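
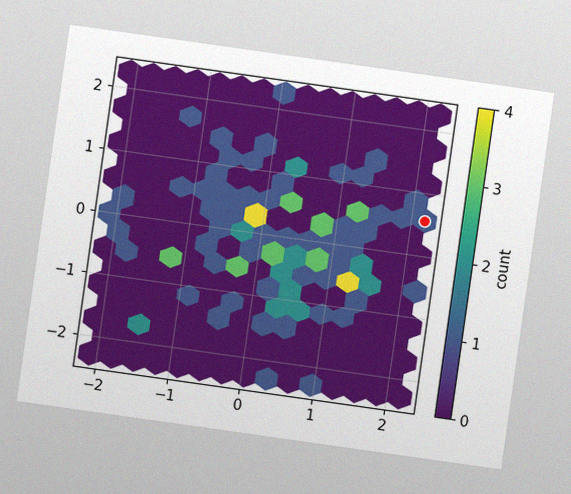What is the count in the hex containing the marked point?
1

The chart is tilted about 8° clockwise, with some photo noise. The marked hex reads 1 on the colorbar.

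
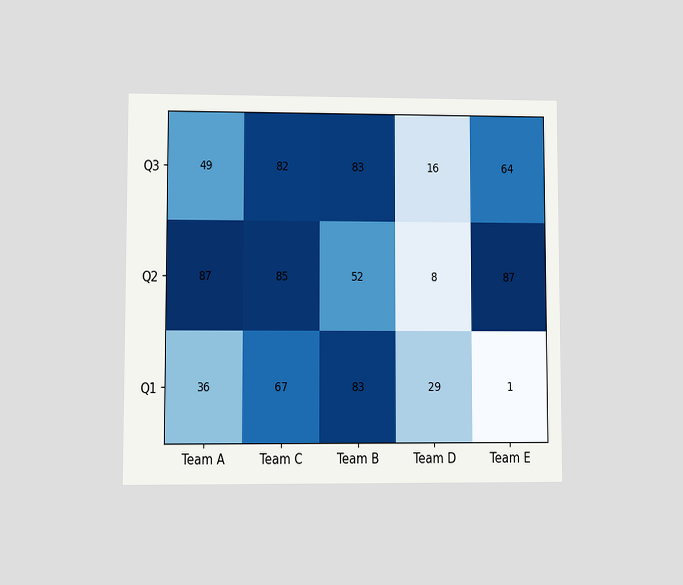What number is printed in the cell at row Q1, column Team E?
1

The chart is viewed at a slight angle. The (Q1, Team E) cell reads 1.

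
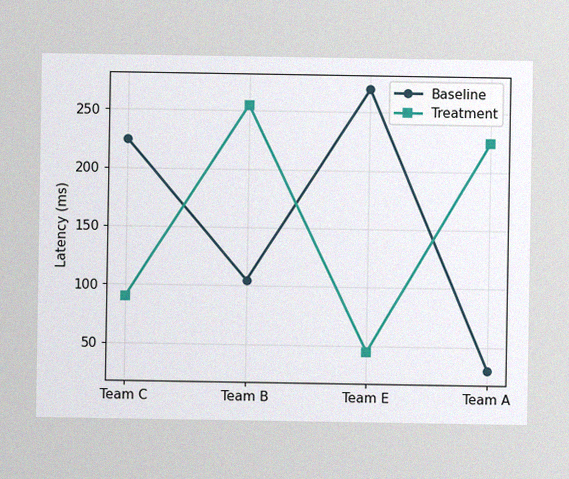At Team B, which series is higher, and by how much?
The image has some photo noise and uneven lighting. At Team B, Treatment sits above the other line by 150ms.

Treatment, by 150ms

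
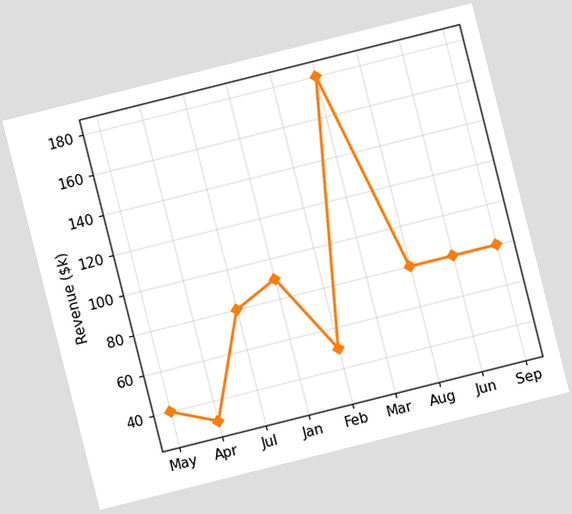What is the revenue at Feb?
The chart is tilted about 14° counter-clockwise. At Feb, the line is at $50k.

$50k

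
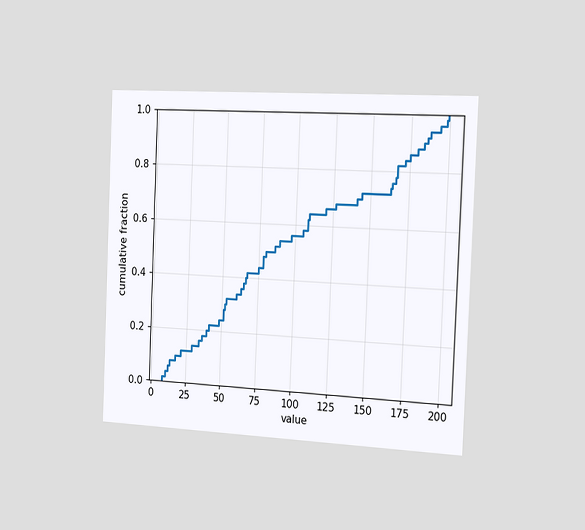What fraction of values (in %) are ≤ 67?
42%

The chart is tilted about 2° clockwise and viewed slightly from the right. At x=67 the ECDF step is at 42%.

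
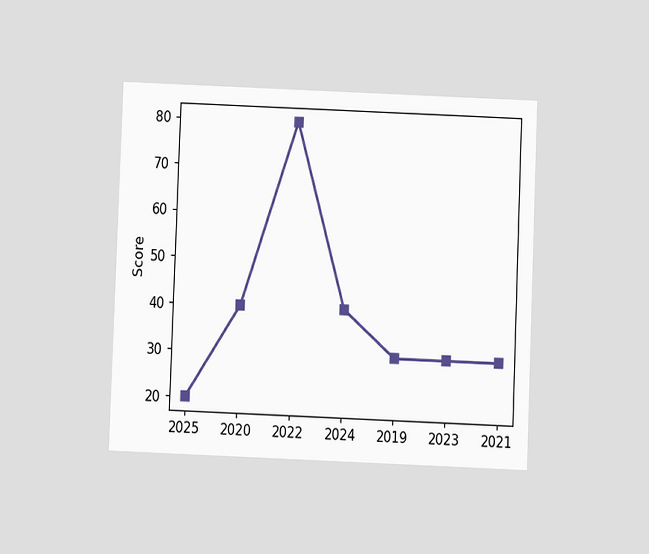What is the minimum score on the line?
20

The chart is tilted about 2° clockwise and viewed slightly from below. The lowest point is at 2025, and reading across to the y-axis gives 20.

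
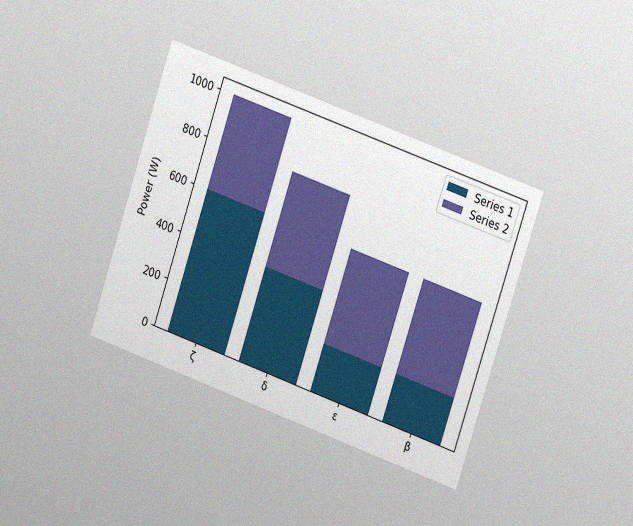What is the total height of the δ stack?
The chart is tilted about 19° clockwise and viewed at a slight angle, with some photo noise. The δ stack's top reaches 800W on the y-axis.

800W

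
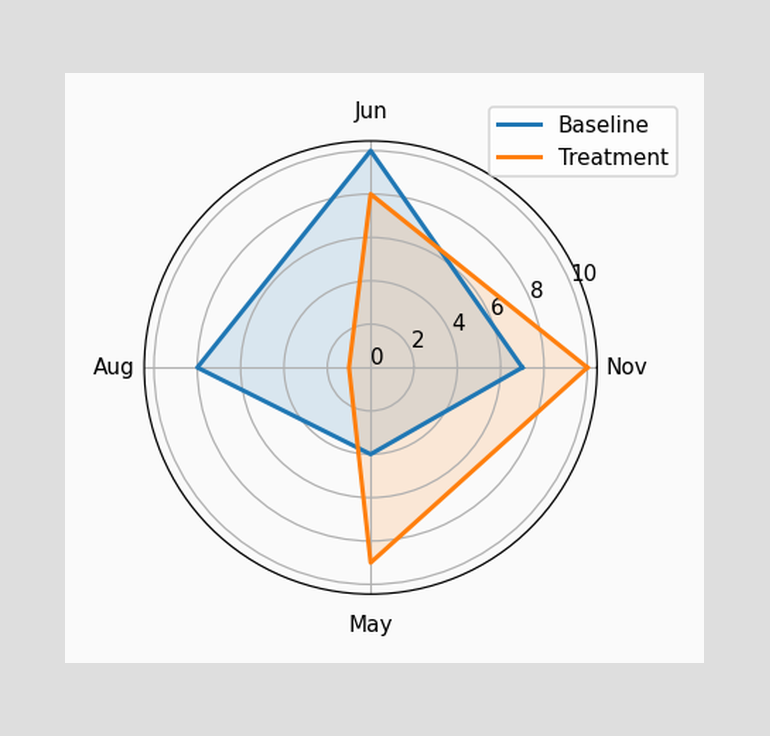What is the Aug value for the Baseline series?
On the Aug axis, Baseline reaches 8.

8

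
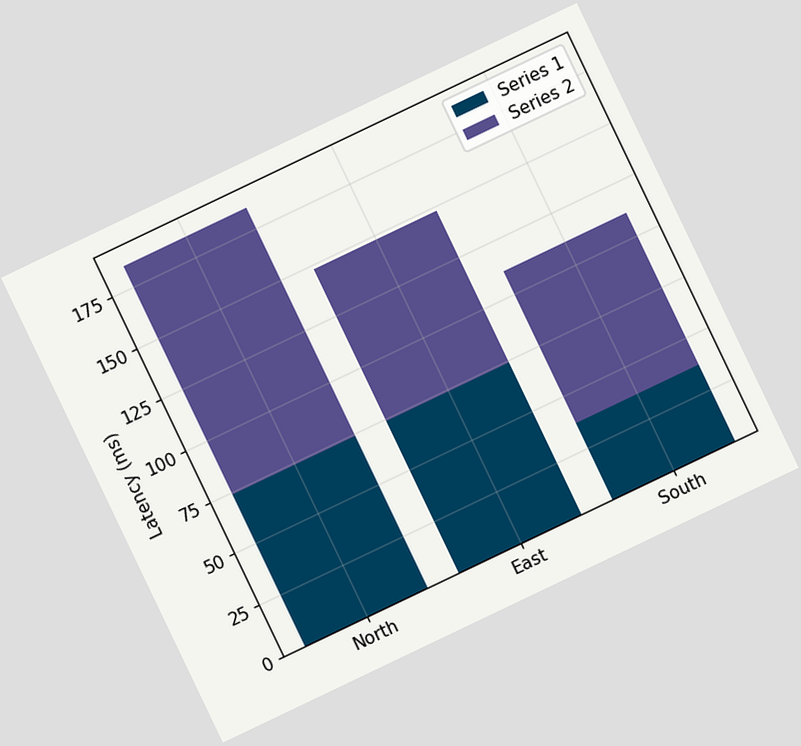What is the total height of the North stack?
The chart is tilted about 26° counter-clockwise. The North stack's top reaches 185ms on the y-axis.

185ms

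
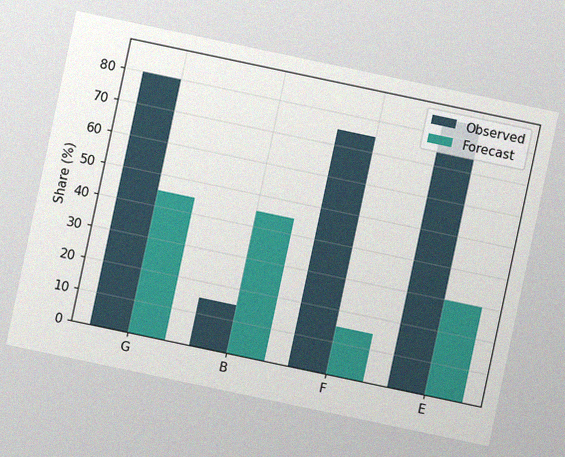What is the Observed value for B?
15%

The chart is tilted about 12° clockwise, with some photo noise. The Observed bar at B reaches 15% on the y-axis.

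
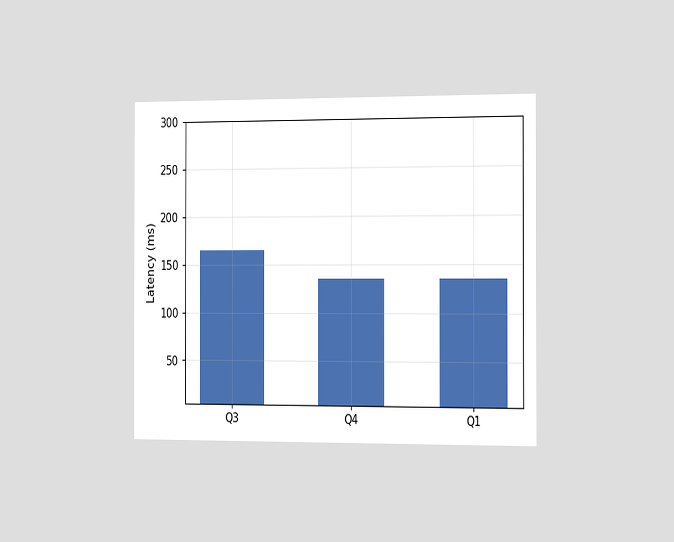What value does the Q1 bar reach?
135ms

The chart is viewed slightly from the right. Reading along the chart's y-axis, the Q1 bar reaches 135ms.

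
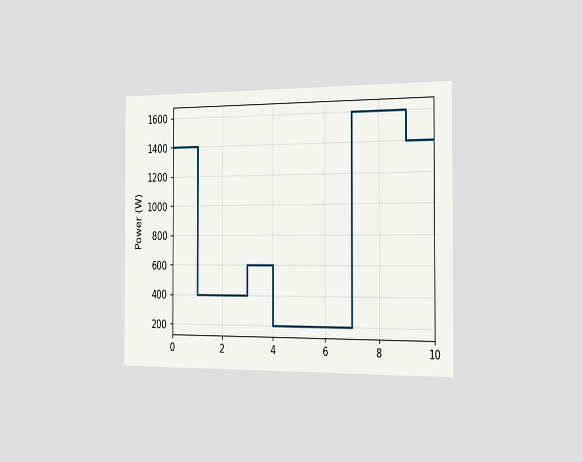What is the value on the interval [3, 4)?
The chart is viewed slightly from the right. On [3, 4) the step sits at 600W.

600W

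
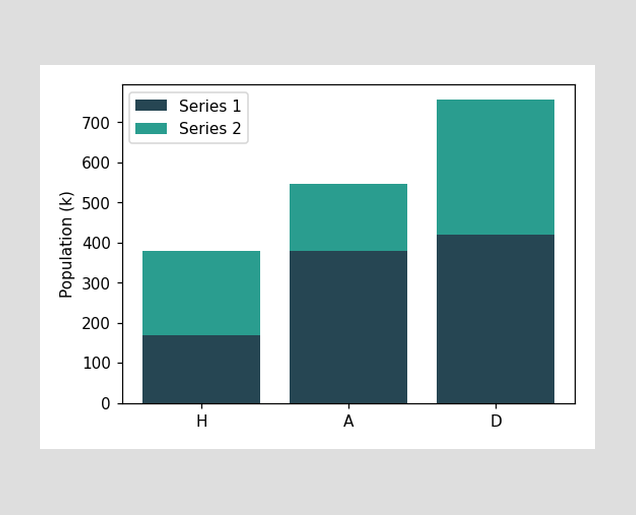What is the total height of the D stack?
The D stack's top reaches 756k on the y-axis.

756k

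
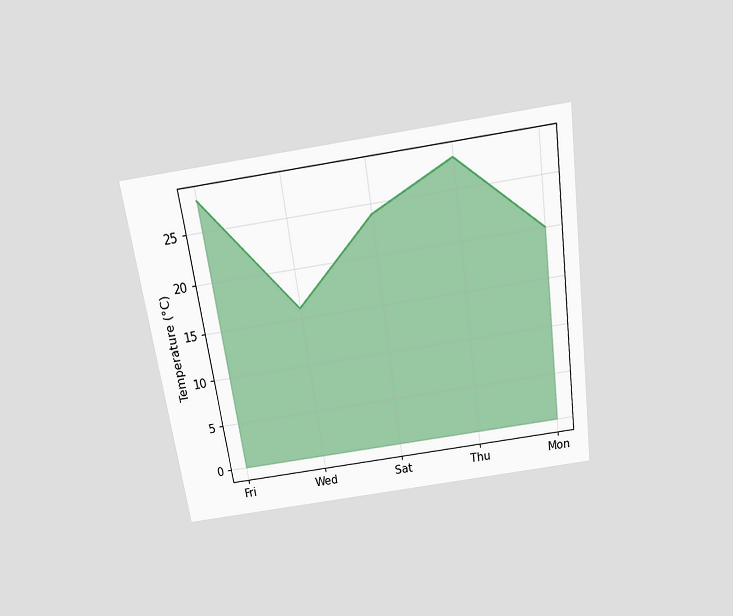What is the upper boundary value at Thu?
28°C

The chart is tilted about 8° counter-clockwise and viewed slightly from above. At Thu the upper boundary is at 28°C.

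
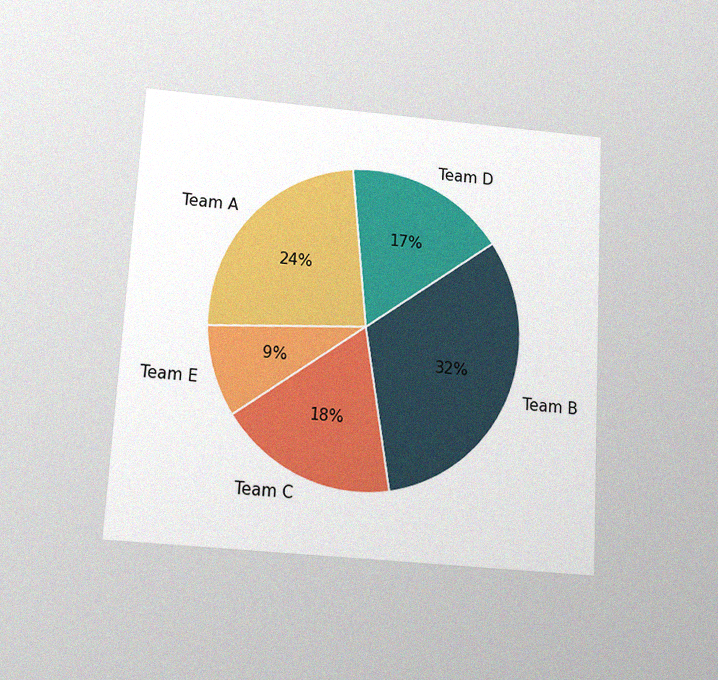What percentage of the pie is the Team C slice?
18%

The chart is tilted about 3° clockwise and viewed slightly from below, with some photo noise. The Team C slice takes up 18% of the pie.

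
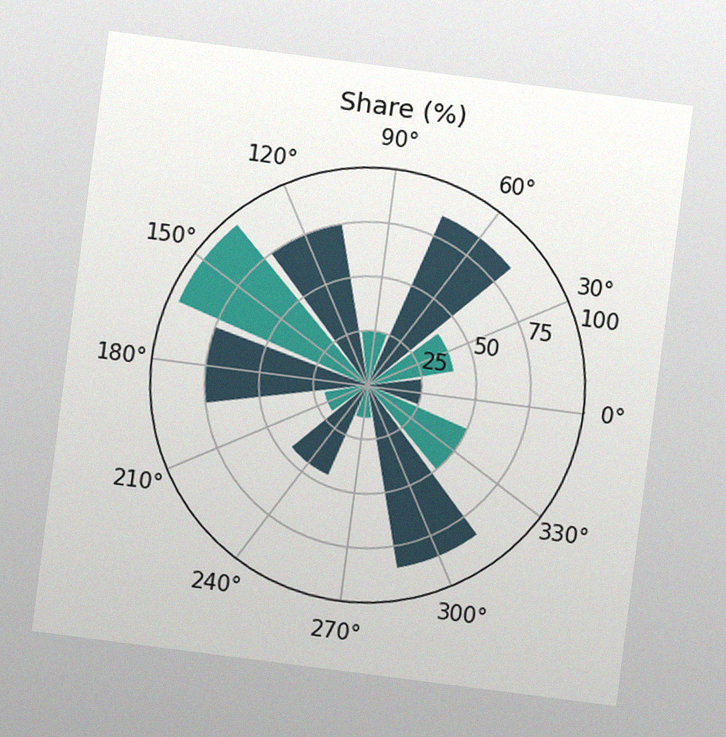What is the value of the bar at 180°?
The chart is tilted about 7° clockwise, with some photo noise. The bar at 180° reaches 75% on the radial axis.

75%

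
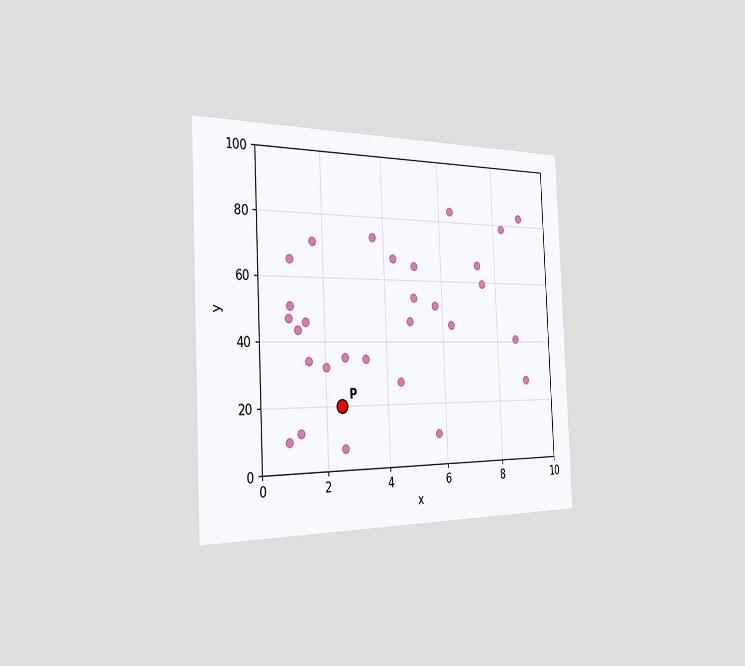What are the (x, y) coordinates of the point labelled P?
The chart is tilted about 3° counter-clockwise and viewed slightly from the left. Following the gridlines from P to each axis, P sits at (2.5, 20).

(2.5, 20)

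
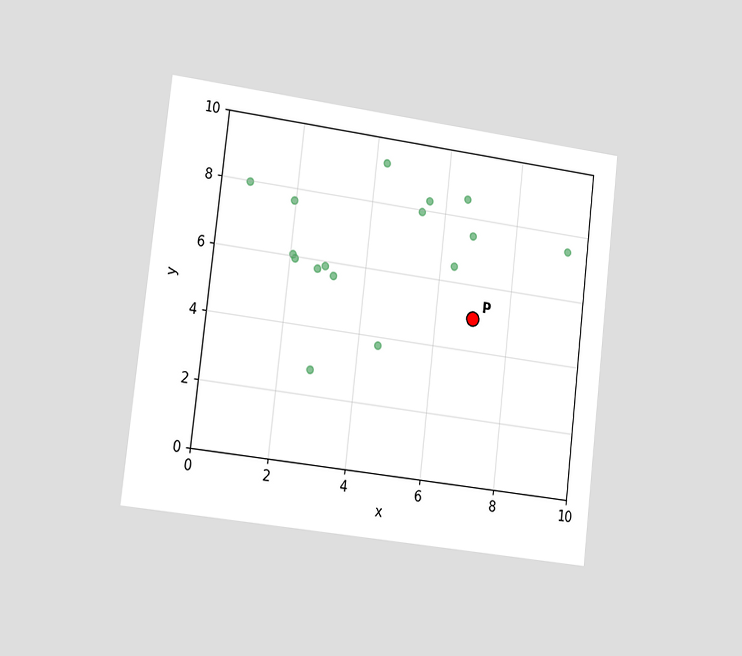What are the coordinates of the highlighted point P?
(7, 5)

The chart is tilted about 7° clockwise and viewed slightly from the left. Following the gridlines from P to each axis, P sits at (7, 5).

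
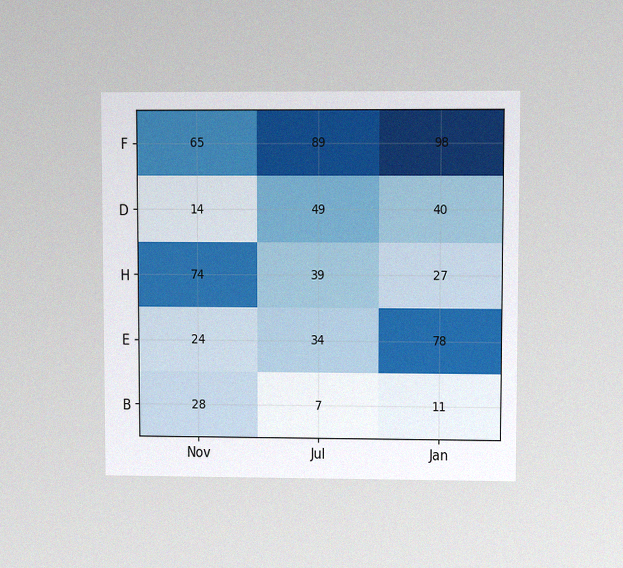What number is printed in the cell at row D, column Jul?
The chart is viewed at a slight angle, with some photo noise. The (D, Jul) cell reads 49.

49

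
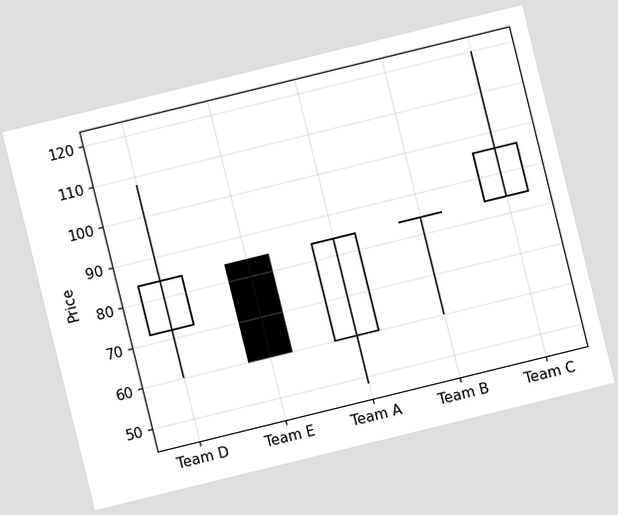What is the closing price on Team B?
The chart is tilted about 14° counter-clockwise. The Team B candle closes at 84.

84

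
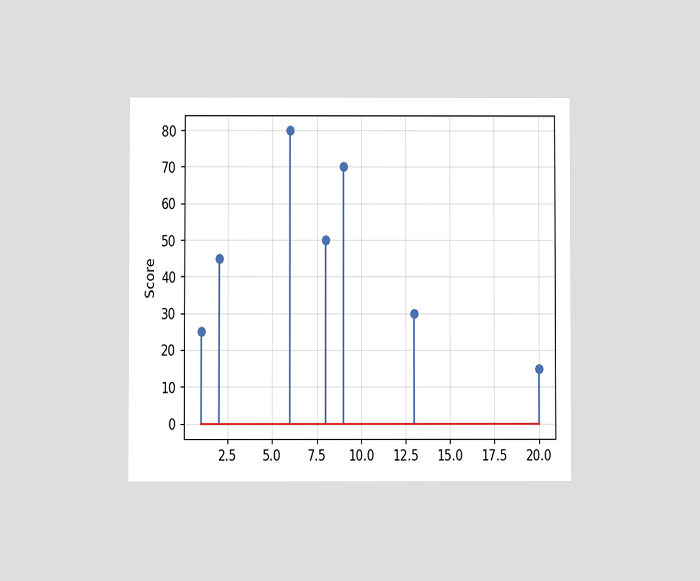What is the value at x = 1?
25

The chart is viewed at a slight angle. The stem at x=1 reaches 25.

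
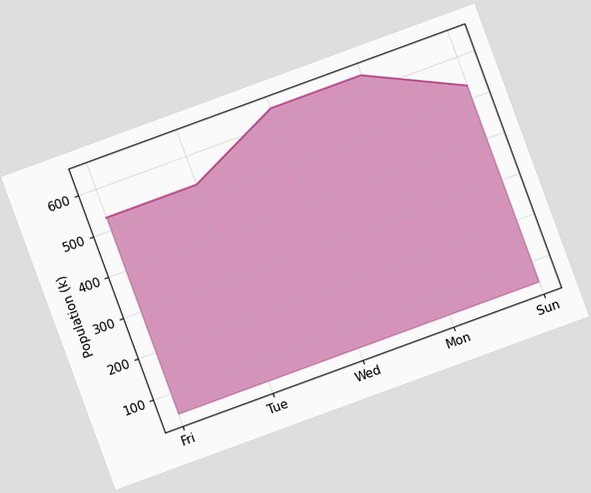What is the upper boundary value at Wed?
The chart is tilted about 20° counter-clockwise. At Wed the upper boundary is at 636k.

636k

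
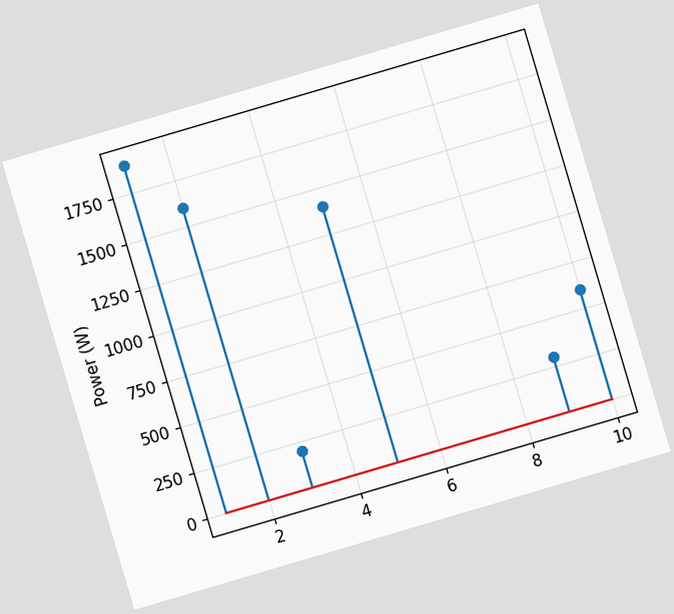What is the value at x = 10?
600W

The chart is tilted about 16° counter-clockwise. The stem at x=10 reaches 600W.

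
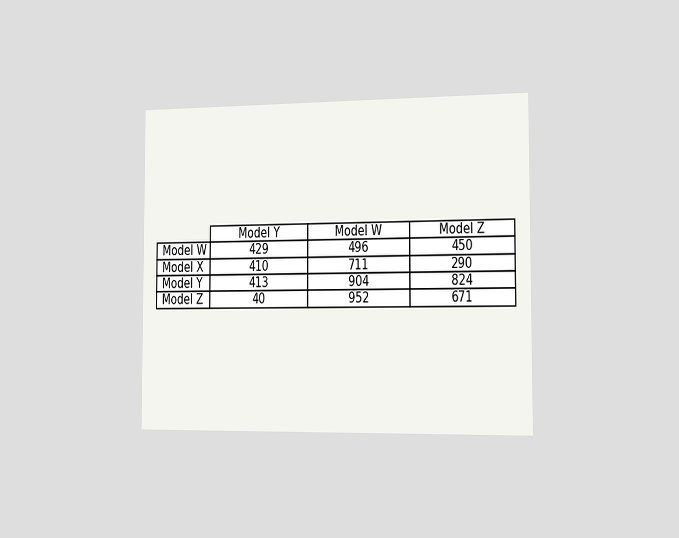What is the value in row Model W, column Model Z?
The chart is viewed slightly from the right. The (Model W, Model Z) cell reads 450.

450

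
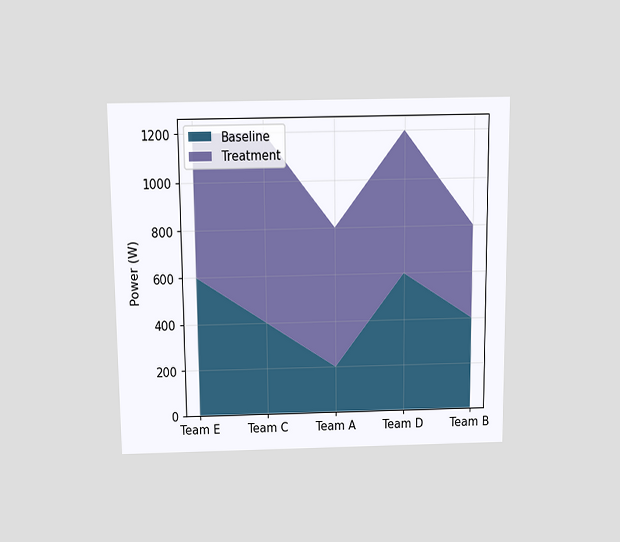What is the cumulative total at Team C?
1200W

The chart is viewed slightly from above. The stacked total at Team C reaches 1200W.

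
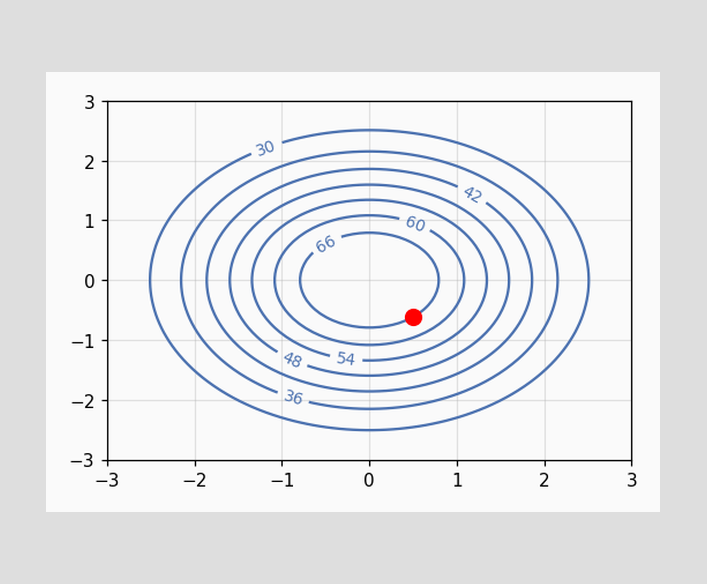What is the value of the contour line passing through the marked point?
The marked point sits on the contour labelled 66.

66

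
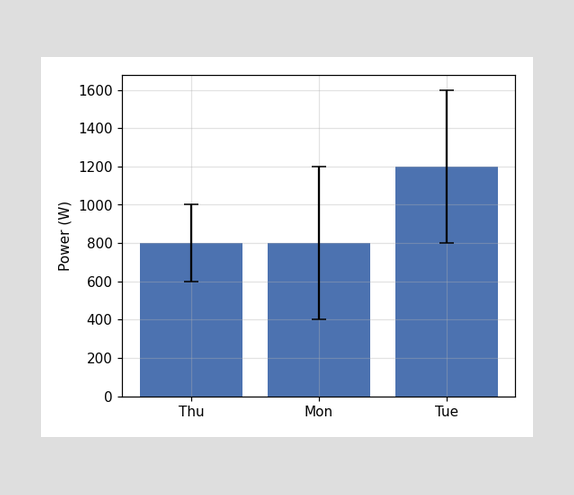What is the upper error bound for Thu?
1000W

The Thu bar's upper whisker reaches 1000W.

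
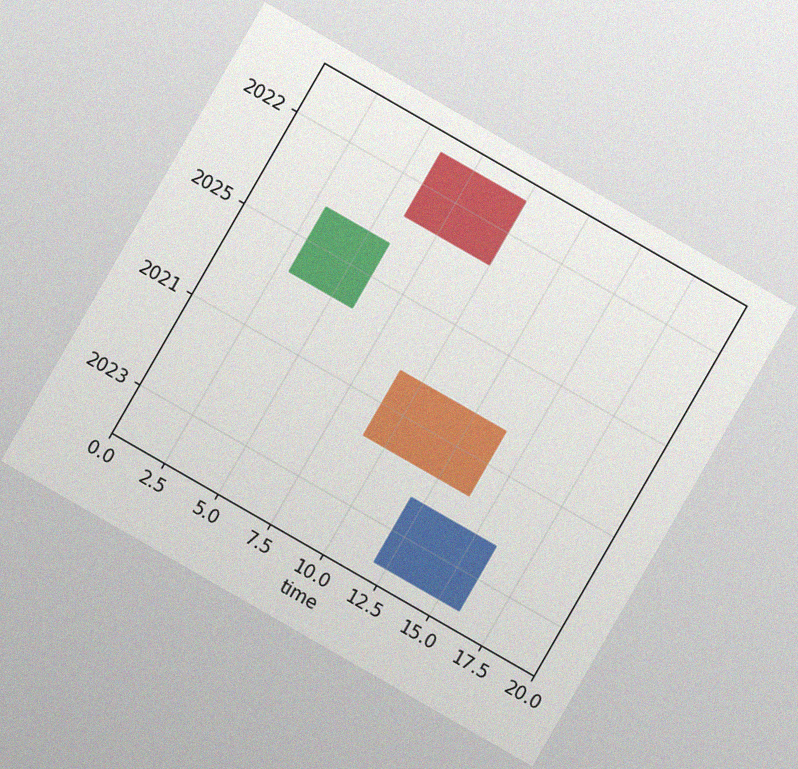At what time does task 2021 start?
9

The chart is tilted about 30° clockwise, with some photo noise. The 2021 bar begins at t=9.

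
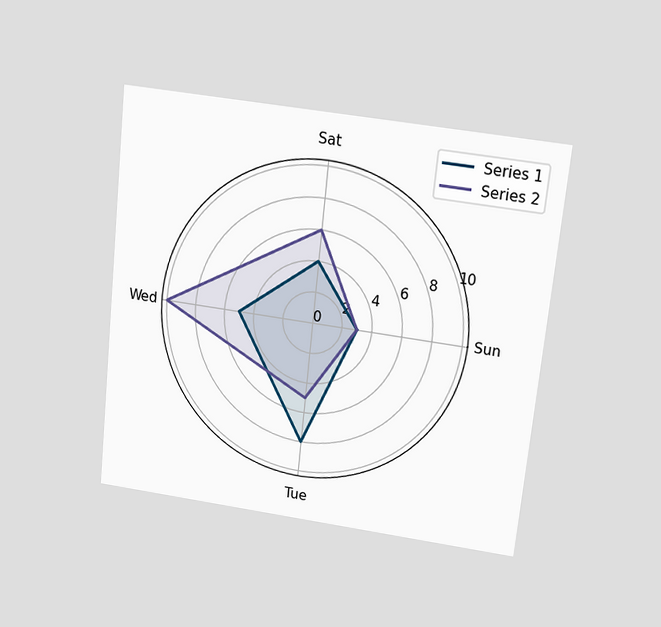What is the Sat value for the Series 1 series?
4

The chart is tilted about 6° clockwise and viewed slightly from above. On the Sat axis, Series 1 reaches 4.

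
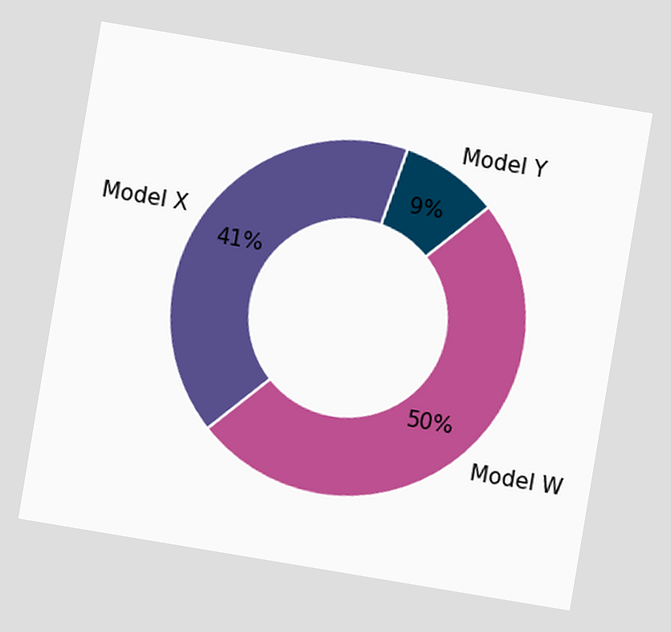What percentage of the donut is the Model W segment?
The chart is tilted about 9° clockwise. The Model W segment takes up 50% of the ring.

50%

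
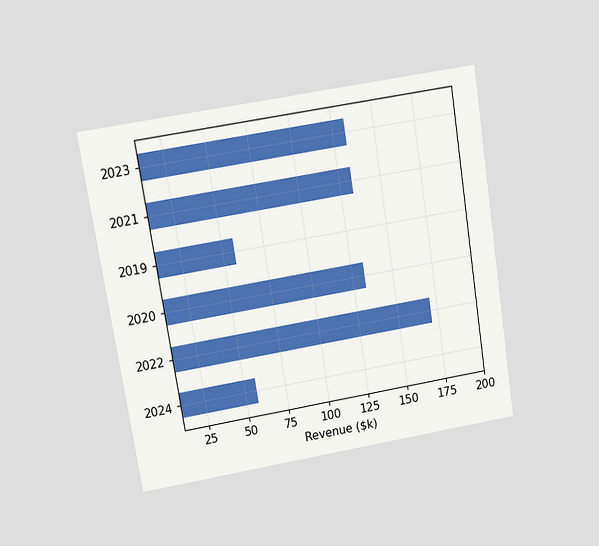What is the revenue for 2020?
$133k

The chart is tilted about 9° counter-clockwise and viewed at a slight angle. Reading along the chart's x-axis, the 2020 bar reaches $133k.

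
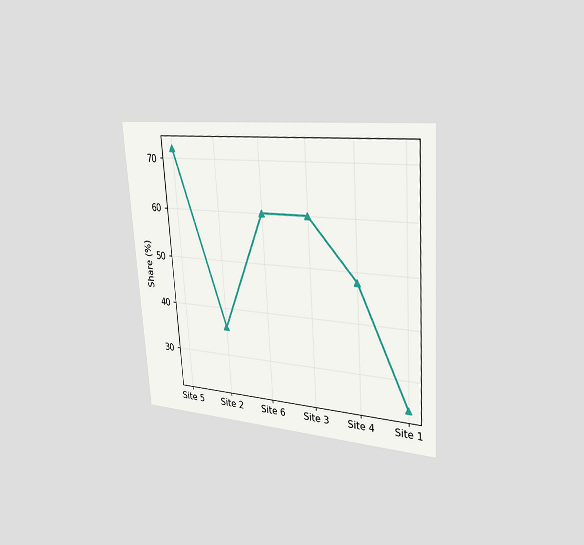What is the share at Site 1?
The chart is tilted about 4° counter-clockwise and viewed slightly from the right. At Site 1, the line is at 24%.

24%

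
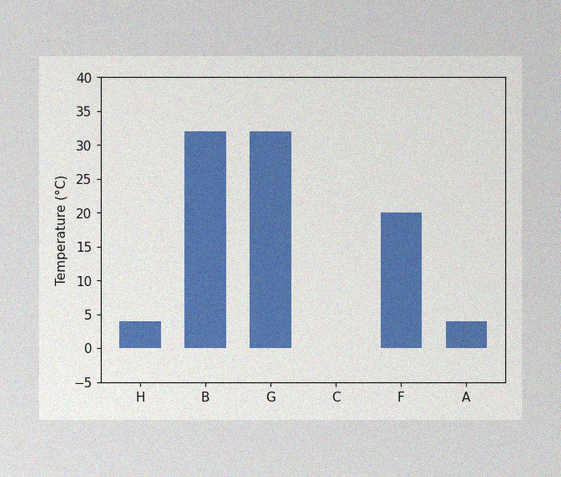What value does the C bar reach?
0°C

The image has some photo noise and uneven lighting. Reading along the chart's y-axis, the C bar reaches 0°C.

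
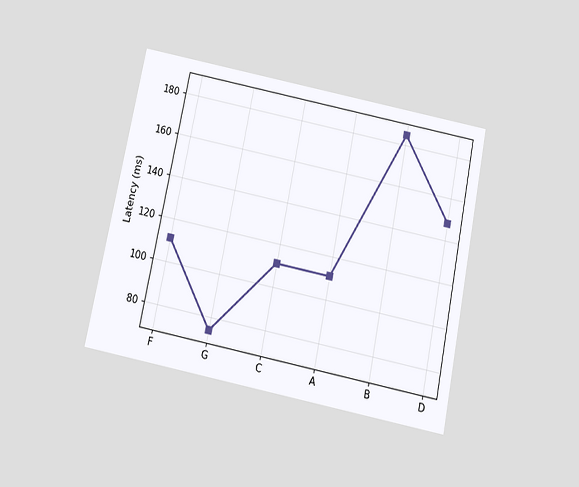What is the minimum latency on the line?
74ms

The chart is tilted about 11° clockwise and viewed slightly from below. The lowest point is at G, and reading across to the y-axis gives 74ms.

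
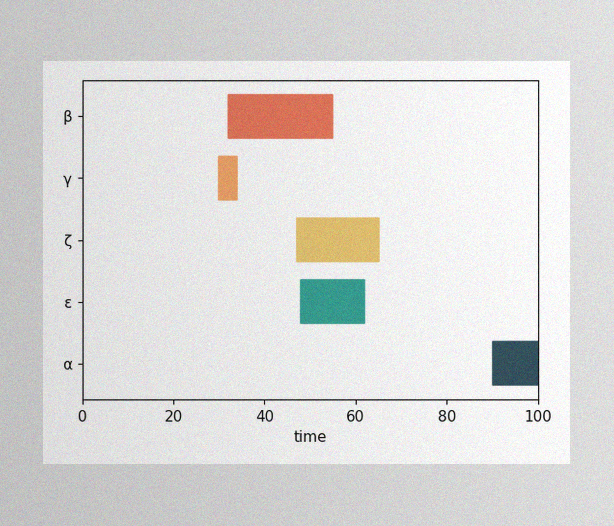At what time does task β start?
32

The image has some photo noise and uneven lighting. The β bar begins at t=32.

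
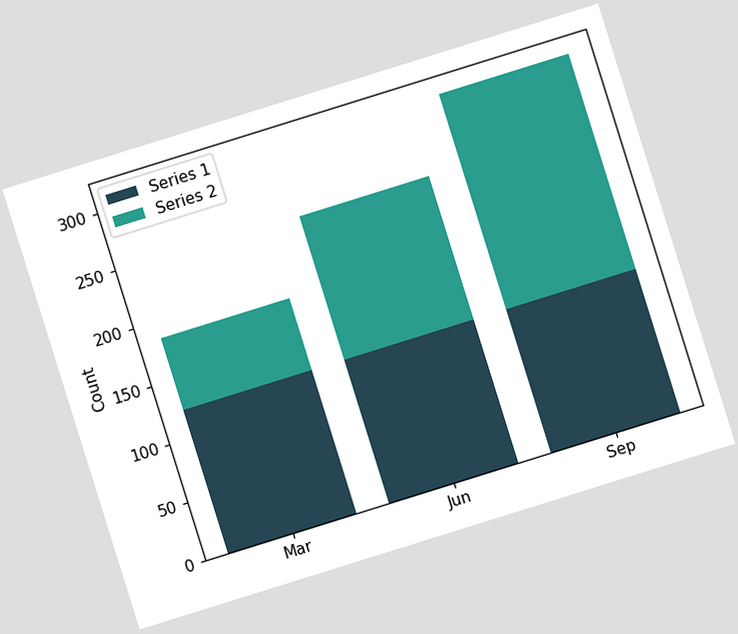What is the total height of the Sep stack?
310

The chart is tilted about 17° counter-clockwise. The Sep stack's top reaches 310 on the y-axis.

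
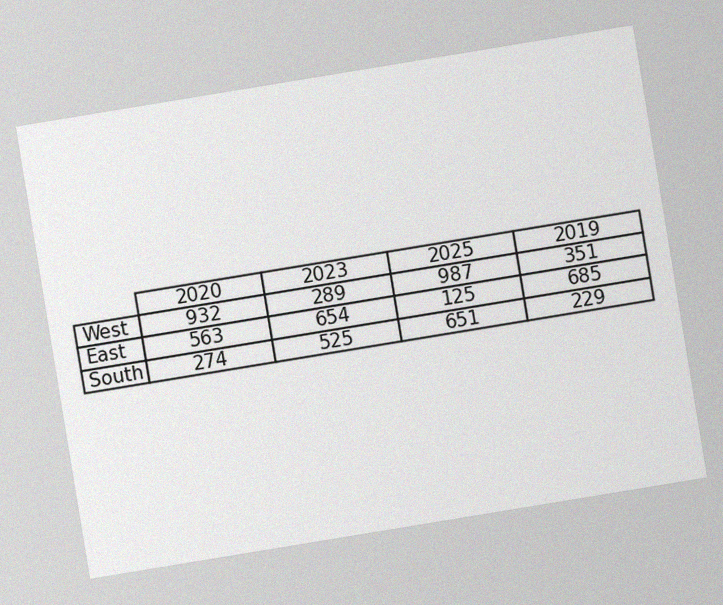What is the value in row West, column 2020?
The chart is tilted about 9° counter-clockwise, with some photo noise. The (West, 2020) cell reads 932.

932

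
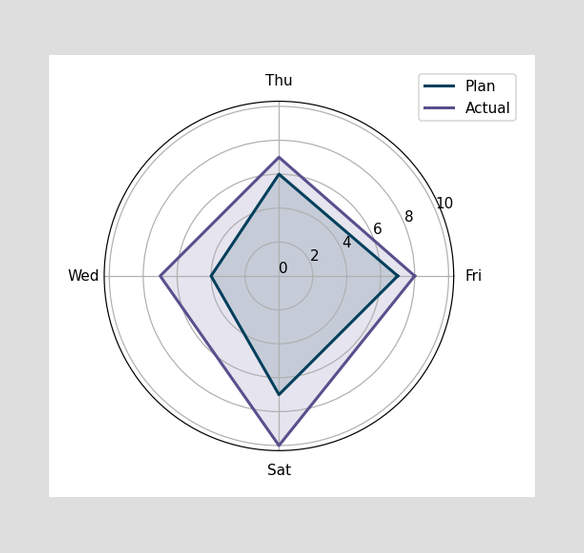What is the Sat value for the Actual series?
10

On the Sat axis, Actual reaches 10.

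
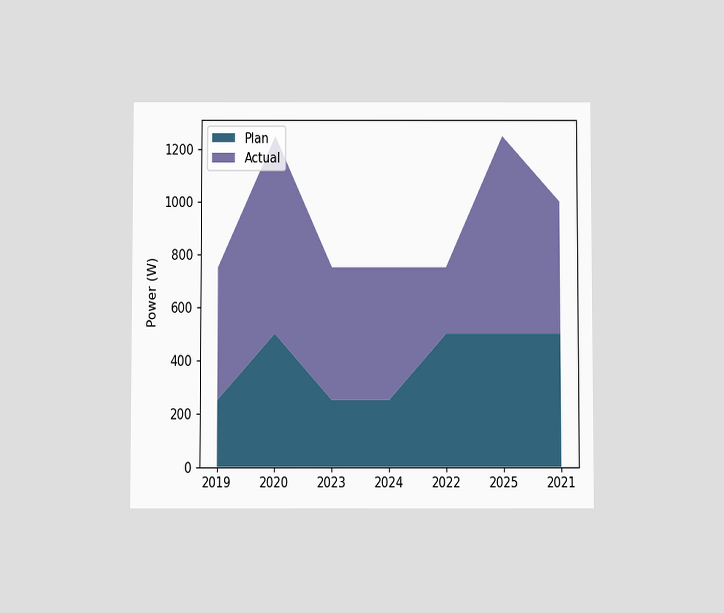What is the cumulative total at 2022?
The chart is viewed slightly from below. The stacked total at 2022 reaches 750W.

750W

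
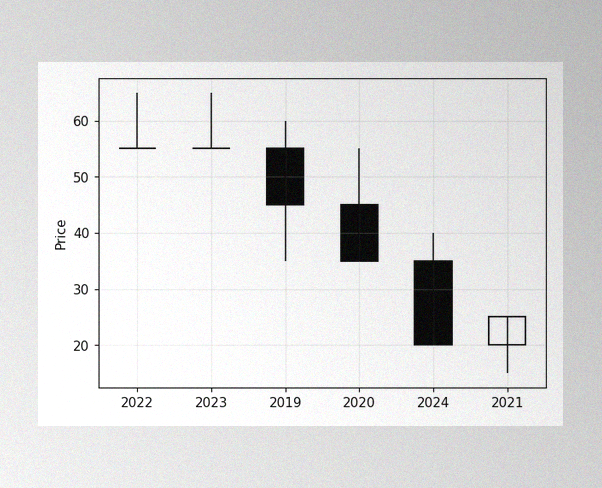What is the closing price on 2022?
The image has some photo noise and uneven lighting. The 2022 candle closes at 55.

55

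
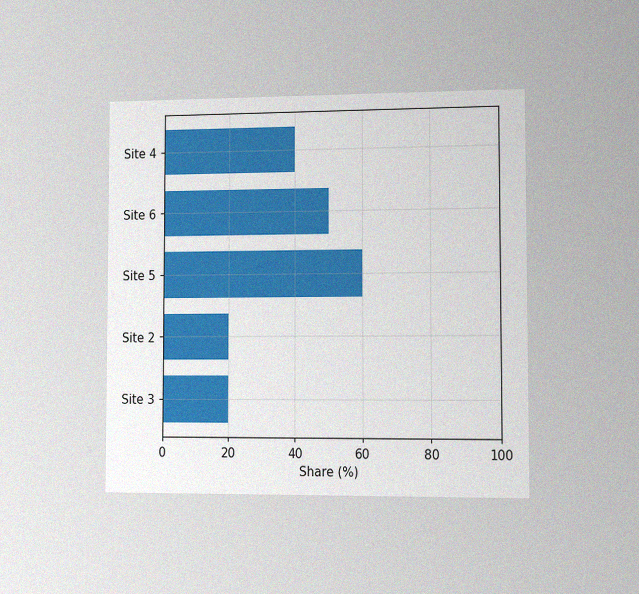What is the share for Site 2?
The chart is viewed slightly from the right, with some photo noise. Reading along the chart's x-axis, the Site 2 bar reaches 20%.

20%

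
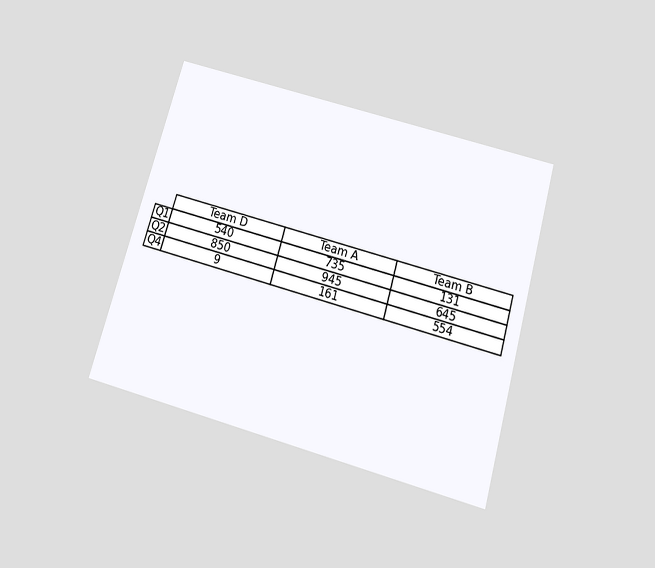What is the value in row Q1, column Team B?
131

The chart is tilted about 16° clockwise and viewed slightly from below. The (Q1, Team B) cell reads 131.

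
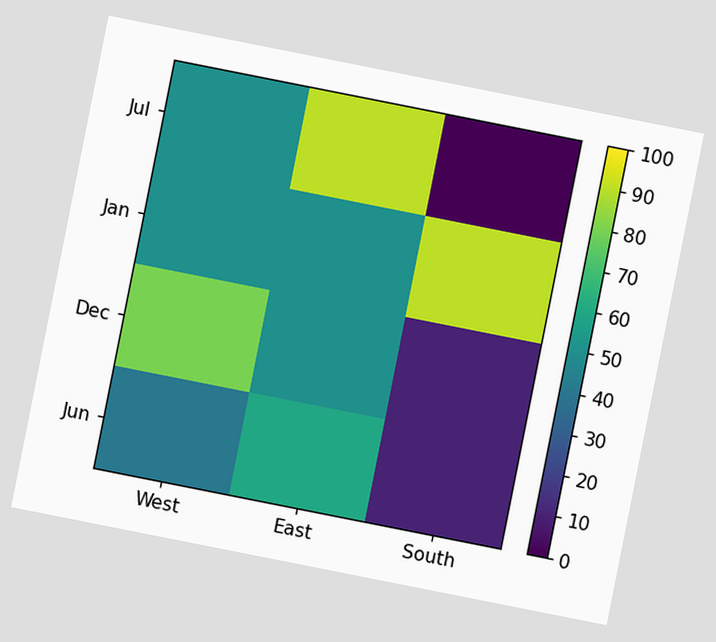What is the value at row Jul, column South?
0

The chart is tilted about 11° clockwise. Matching cell (Jul, South) against the colorbar gives 0.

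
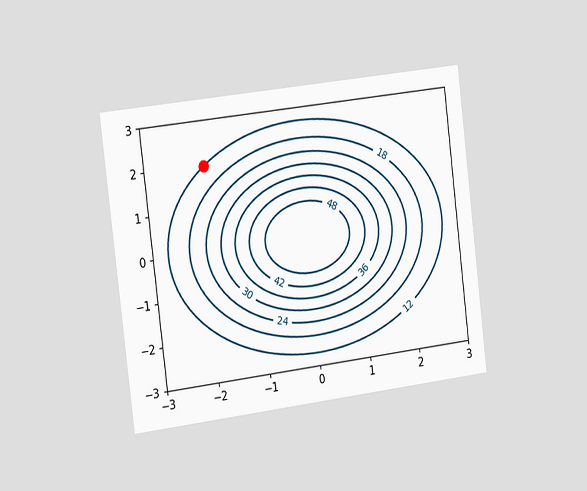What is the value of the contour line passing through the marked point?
12

The chart is tilted about 7° counter-clockwise and viewed slightly from the left. The marked point sits on the contour labelled 12.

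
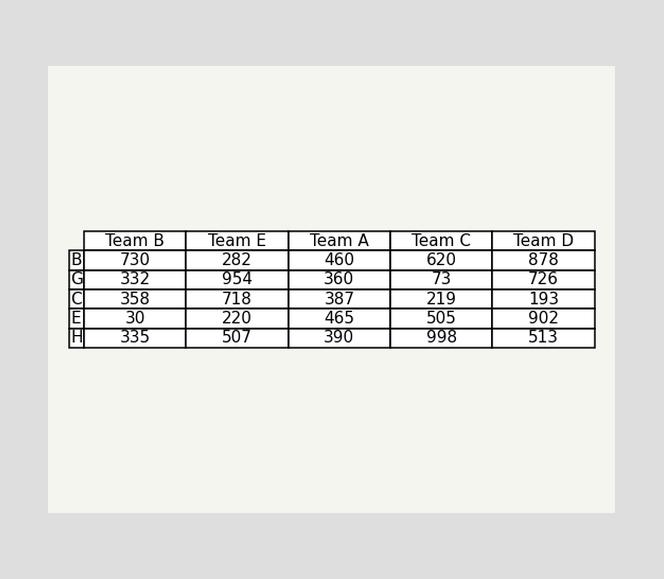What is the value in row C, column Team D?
193

The (C, Team D) cell reads 193.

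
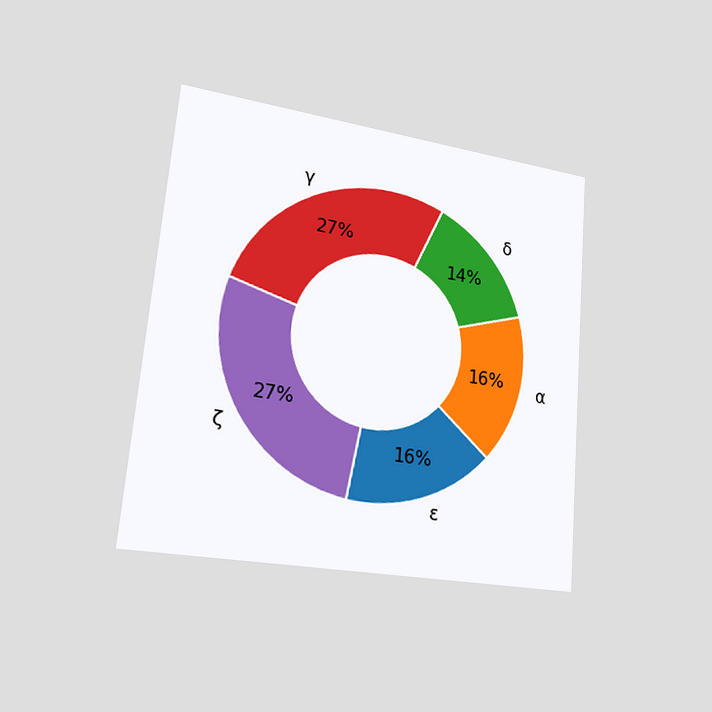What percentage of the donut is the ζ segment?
27%

The chart is tilted about 5° clockwise and viewed slightly from the left. The ζ segment takes up 27% of the ring.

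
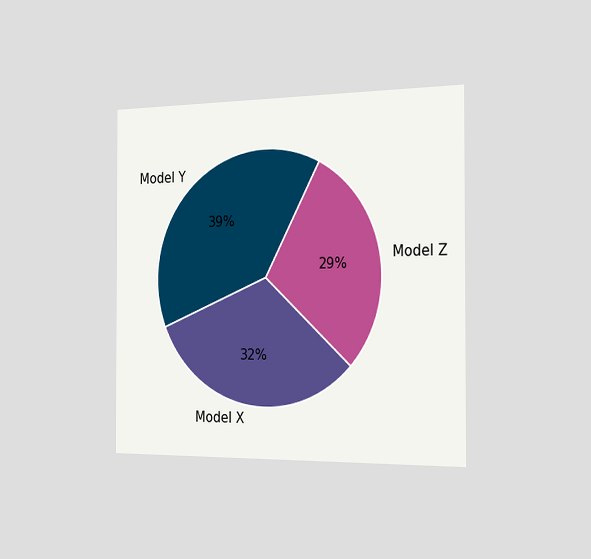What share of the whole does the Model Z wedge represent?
29%

The chart is viewed slightly from the right. The Model Z slice takes up 29% of the pie.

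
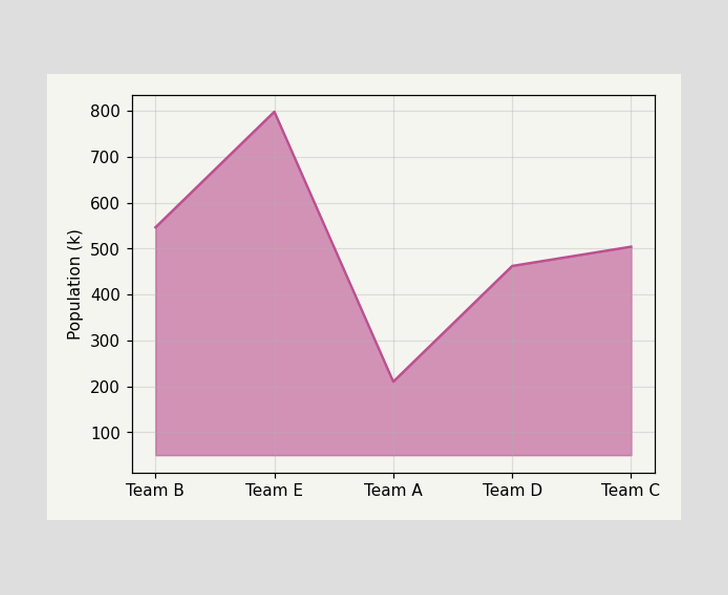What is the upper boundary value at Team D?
At Team D the upper boundary is at 462k.

462k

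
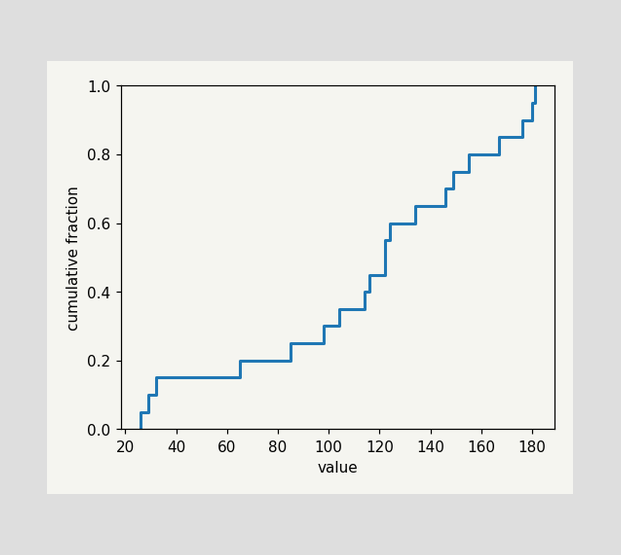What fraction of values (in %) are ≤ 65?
At x=65 the ECDF step is at 20%.

20%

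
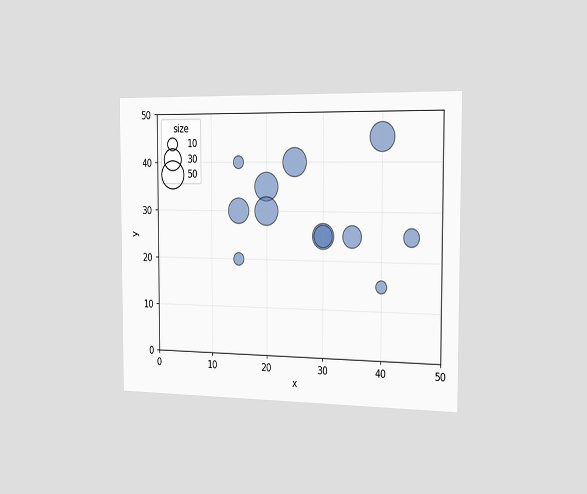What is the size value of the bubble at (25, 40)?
The chart is viewed slightly from the right. Matching the bubble at (25, 40) against the size legend gives 50.

50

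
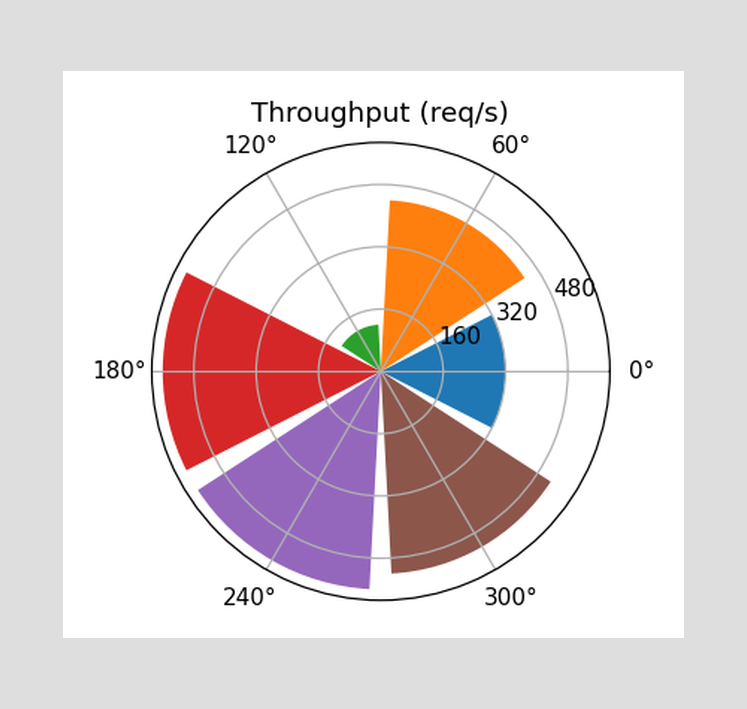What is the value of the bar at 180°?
The bar at 180° reaches 560req/s on the radial axis.

560req/s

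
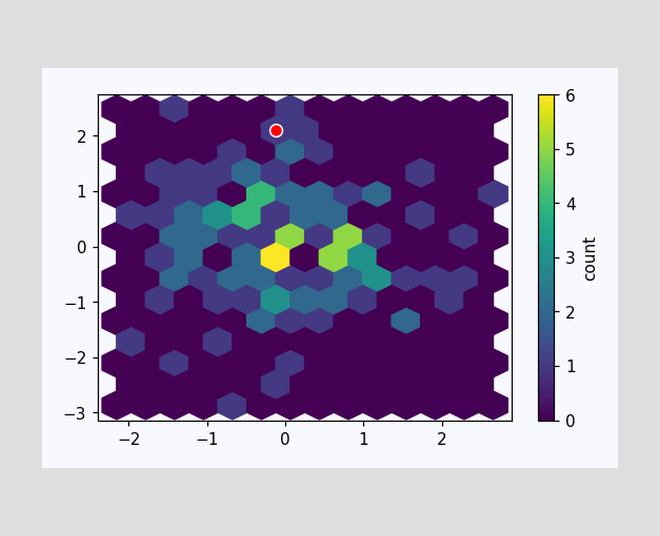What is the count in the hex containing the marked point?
1

The marked hex reads 1 on the colorbar.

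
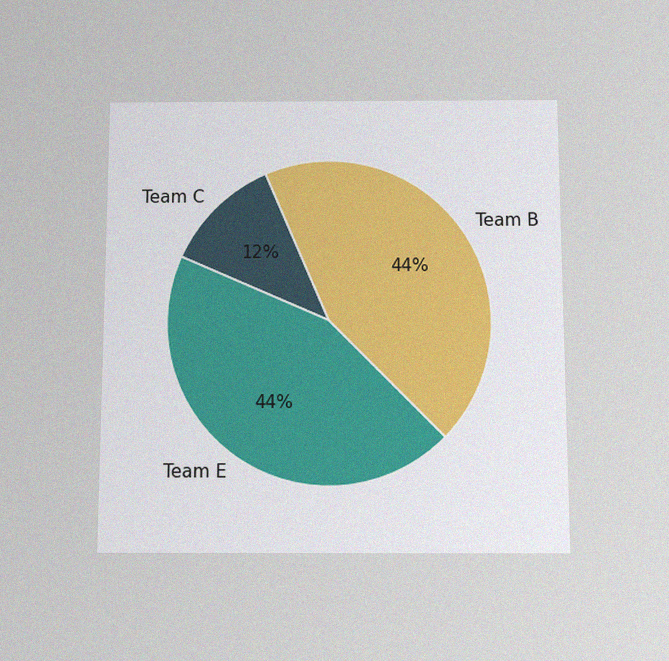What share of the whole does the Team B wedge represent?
44%

The chart is viewed slightly from below, with some photo noise. The Team B slice takes up 44% of the pie.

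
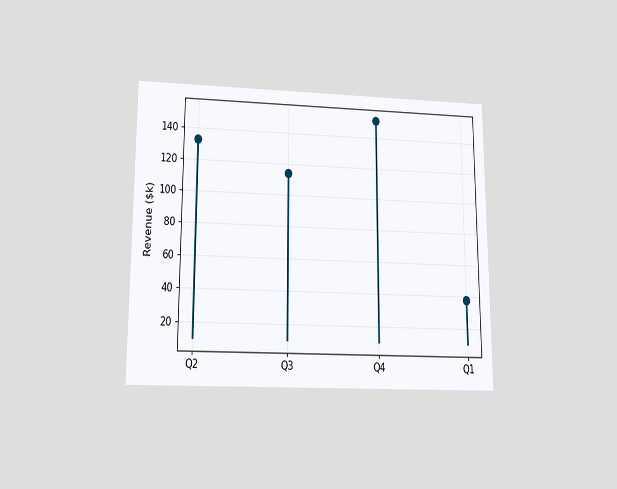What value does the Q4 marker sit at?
The chart is viewed slightly from below. The Q4 marker sits at $152k.

$152k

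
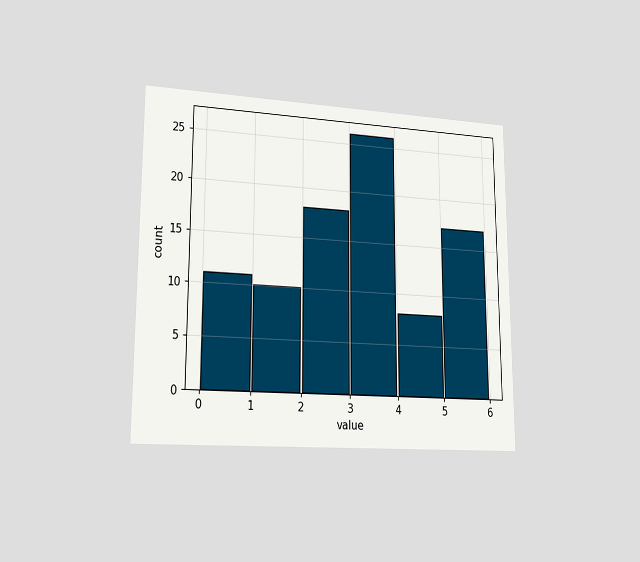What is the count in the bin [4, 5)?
The chart is viewed slightly from the left. The [4, 5) bin has height 8.

8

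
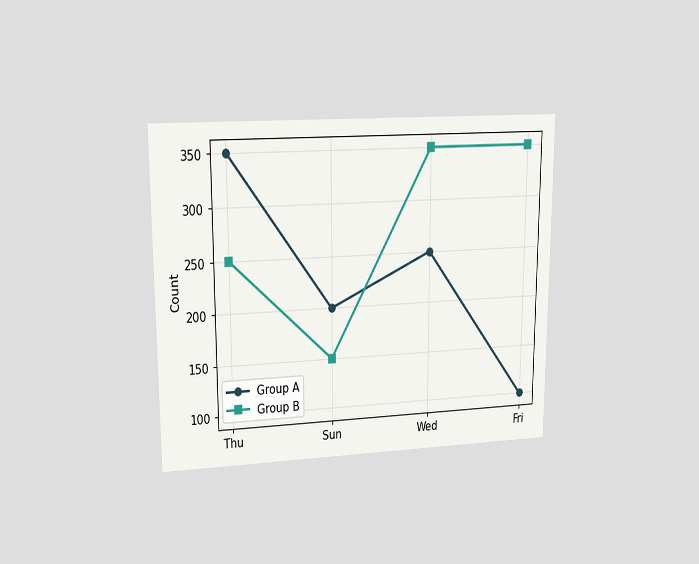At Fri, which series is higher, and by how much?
The chart is viewed at a slight angle. At Fri, Group B sits above the other line by 250.

Group B, by 250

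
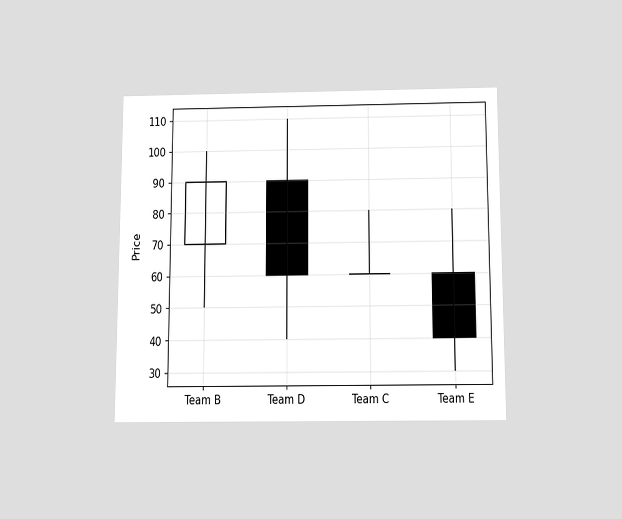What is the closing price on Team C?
The chart is viewed slightly from below. The Team C candle closes at 60.

60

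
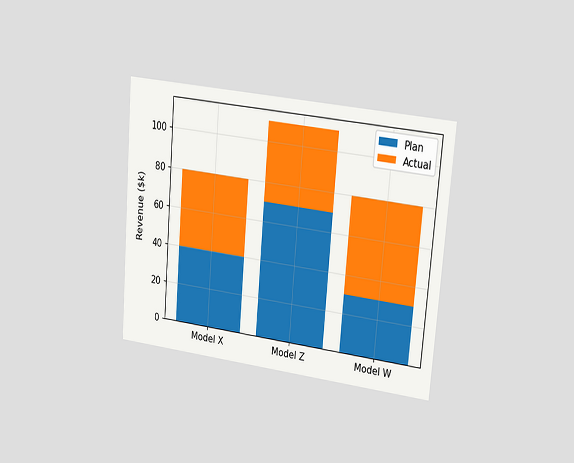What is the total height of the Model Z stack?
The chart is tilted about 5° clockwise and viewed slightly from the right. The Model Z stack's top reaches $110k on the y-axis.

$110k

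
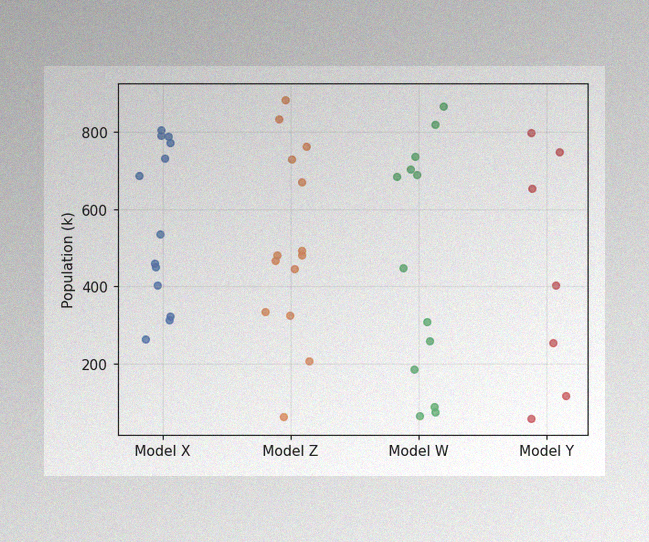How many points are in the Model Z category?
The image has some photo noise and uneven lighting. Counting the markers in the Model Z column gives 14.

14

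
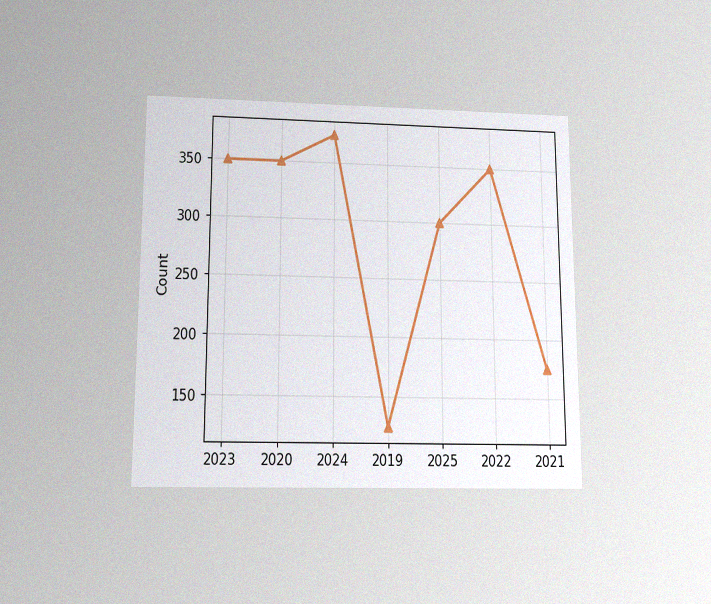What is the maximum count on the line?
375

The chart is viewed slightly from below, with some photo noise. The highest point is at 2024, and reading across to the y-axis gives 375.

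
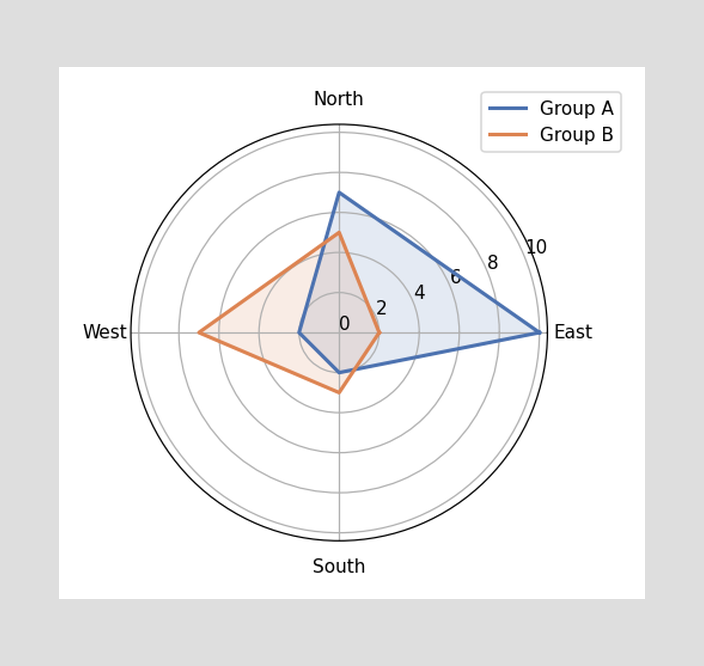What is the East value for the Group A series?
On the East axis, Group A reaches 10.

10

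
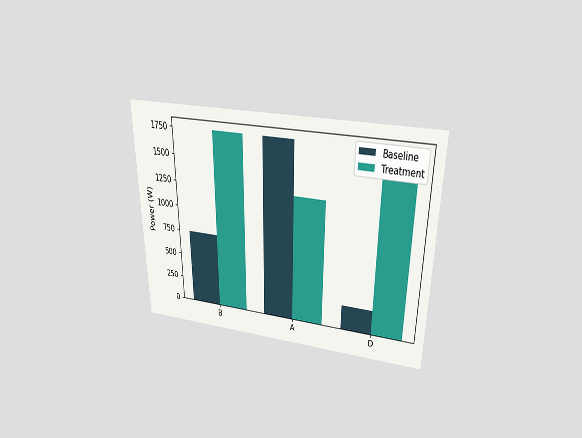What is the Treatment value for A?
The chart is viewed slightly from above. The Treatment bar at A reaches 1250W on the y-axis.

1250W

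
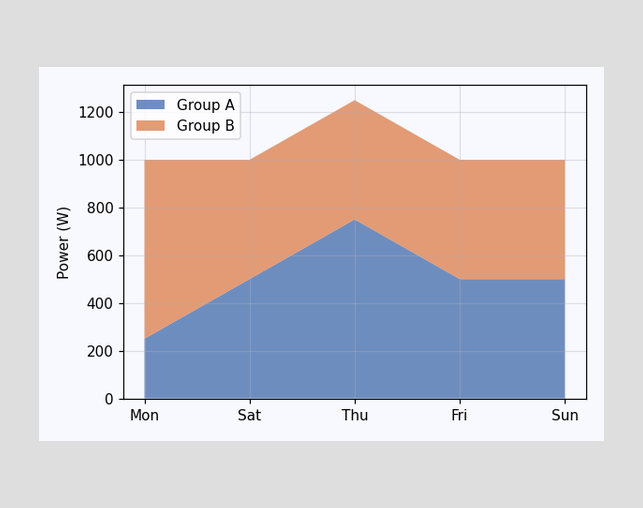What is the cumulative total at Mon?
The stacked total at Mon reaches 1000W.

1000W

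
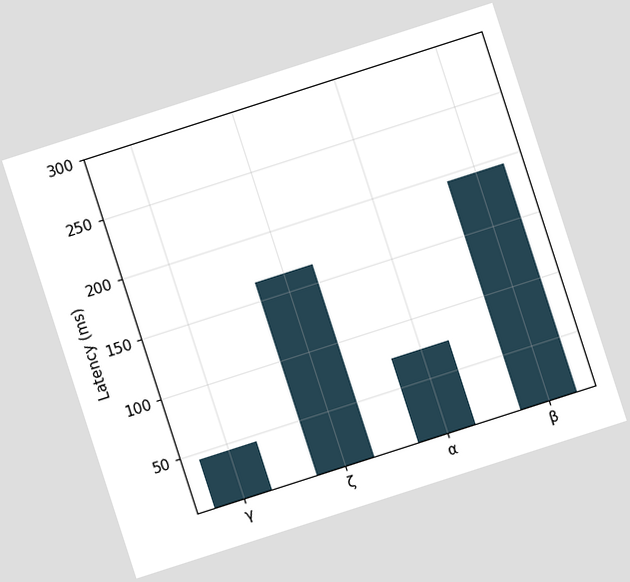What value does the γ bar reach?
45ms

The chart is tilted about 18° counter-clockwise. Reading along the chart's y-axis, the γ bar reaches 45ms.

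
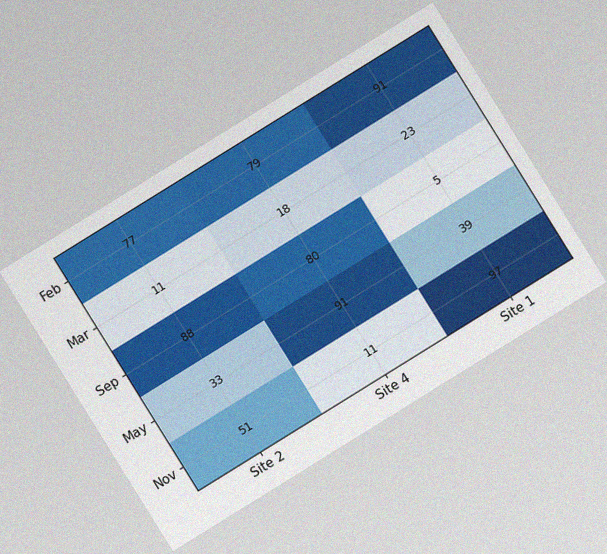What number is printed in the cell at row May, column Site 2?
33

The chart is tilted about 32° counter-clockwise, with some photo noise. The (May, Site 2) cell reads 33.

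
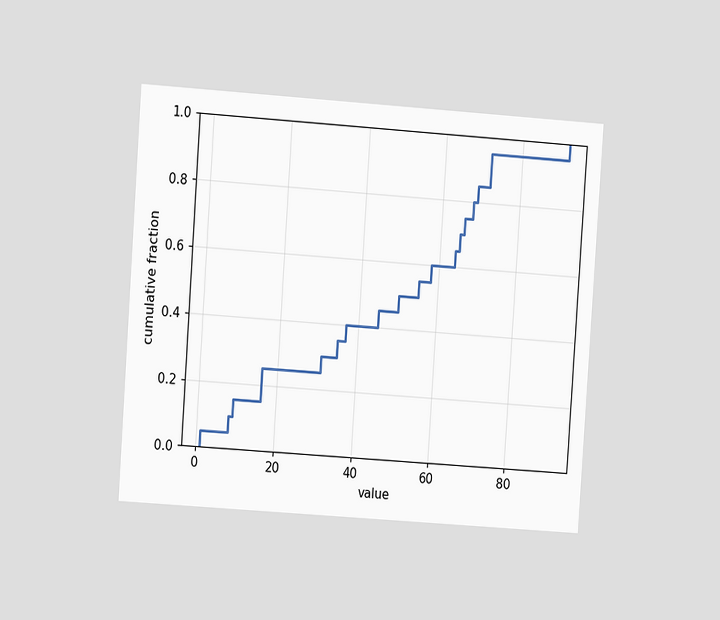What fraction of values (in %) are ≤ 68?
The chart is tilted about 4° clockwise and viewed at a slight angle. At x=68 the ECDF step is at 80%.

80%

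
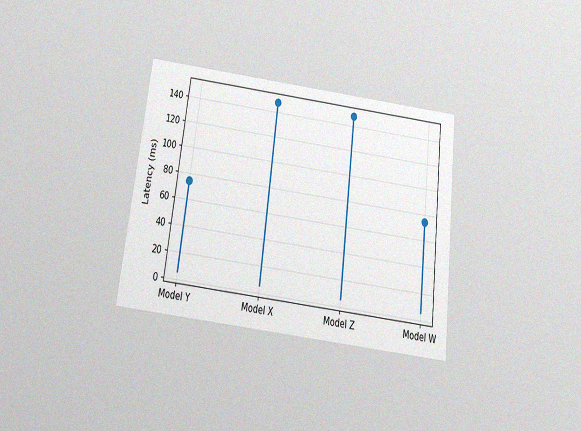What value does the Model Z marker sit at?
148ms

The chart is tilted about 7° clockwise and viewed slightly from below, with some photo noise. The Model Z marker sits at 148ms.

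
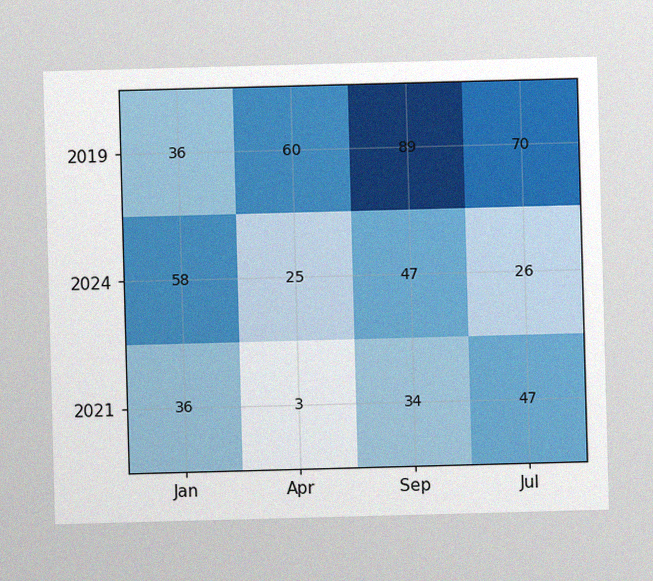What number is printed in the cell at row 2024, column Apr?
The image has some photo noise and uneven lighting. The (2024, Apr) cell reads 25.

25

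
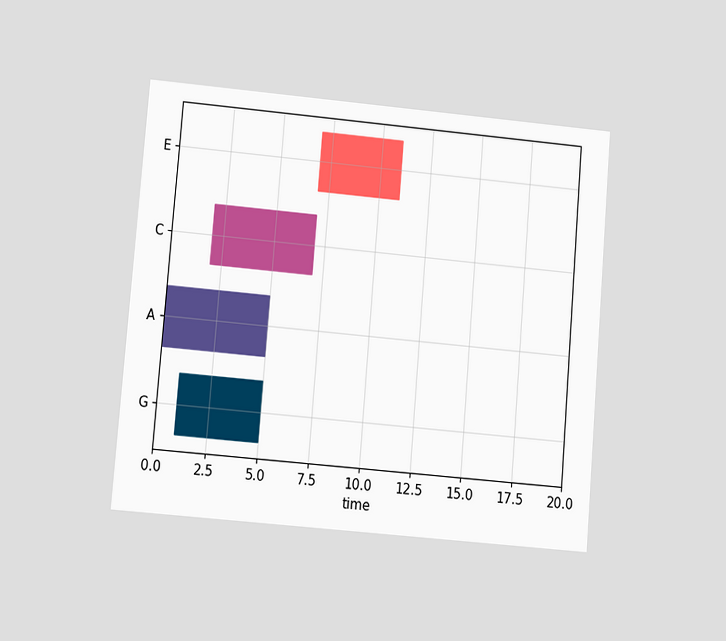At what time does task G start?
1

The chart is tilted about 5° clockwise and viewed at a slight angle. The G bar begins at t=1.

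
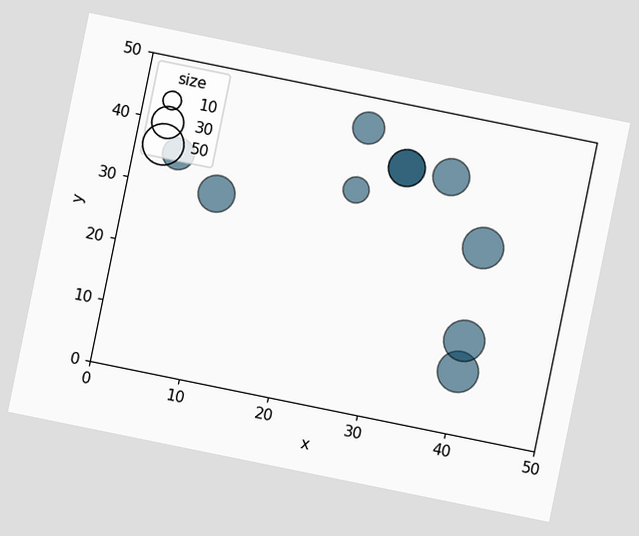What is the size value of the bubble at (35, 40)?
40

The chart is tilted about 12° clockwise. Matching the bubble at (35, 40) against the size legend gives 40.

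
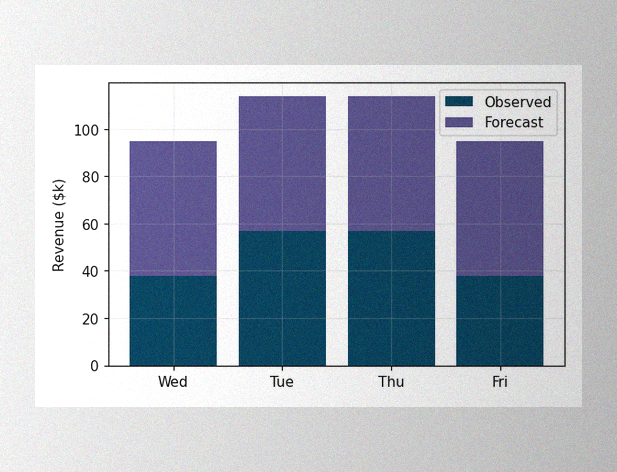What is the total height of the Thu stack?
$114k

The image has some photo noise and uneven lighting. The Thu stack's top reaches $114k on the y-axis.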